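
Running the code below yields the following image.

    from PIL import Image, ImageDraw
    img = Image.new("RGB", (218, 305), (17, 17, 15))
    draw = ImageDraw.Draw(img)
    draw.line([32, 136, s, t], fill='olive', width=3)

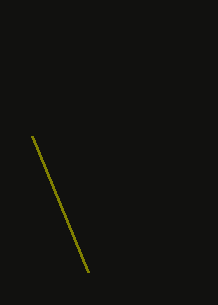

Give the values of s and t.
s = 88, t = 272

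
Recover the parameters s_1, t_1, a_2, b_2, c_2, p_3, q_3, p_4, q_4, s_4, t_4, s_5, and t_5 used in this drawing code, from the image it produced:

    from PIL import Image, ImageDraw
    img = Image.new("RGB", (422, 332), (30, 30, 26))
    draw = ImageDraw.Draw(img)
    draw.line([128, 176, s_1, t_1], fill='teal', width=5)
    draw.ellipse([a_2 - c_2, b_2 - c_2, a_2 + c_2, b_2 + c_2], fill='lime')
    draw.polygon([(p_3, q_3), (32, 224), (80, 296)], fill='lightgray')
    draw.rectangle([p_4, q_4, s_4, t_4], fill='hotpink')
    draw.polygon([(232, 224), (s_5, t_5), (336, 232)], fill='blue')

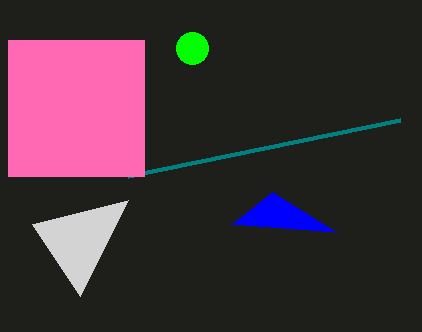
s_1 = 400
t_1 = 120
a_2 = 192
b_2 = 48
c_2 = 16
p_3 = 128
q_3 = 200
p_4 = 8
q_4 = 40
s_4 = 144
t_4 = 176
s_5 = 272
t_5 = 192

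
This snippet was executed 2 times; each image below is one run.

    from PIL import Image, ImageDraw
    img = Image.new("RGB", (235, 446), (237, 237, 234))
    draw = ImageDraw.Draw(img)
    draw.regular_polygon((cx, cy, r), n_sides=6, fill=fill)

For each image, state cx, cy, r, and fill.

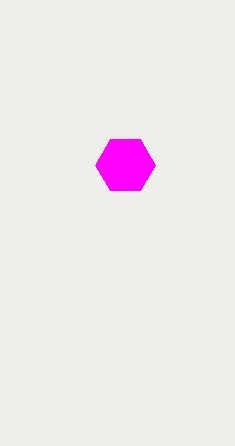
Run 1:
cx = 125; cy = 165; r = 30; fill = 'magenta'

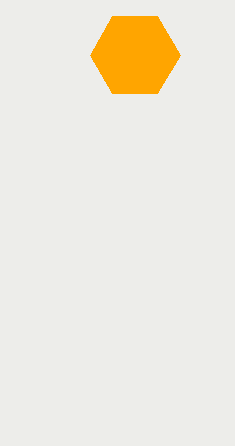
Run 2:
cx = 135, cy = 55, r = 45, fill = 'orange'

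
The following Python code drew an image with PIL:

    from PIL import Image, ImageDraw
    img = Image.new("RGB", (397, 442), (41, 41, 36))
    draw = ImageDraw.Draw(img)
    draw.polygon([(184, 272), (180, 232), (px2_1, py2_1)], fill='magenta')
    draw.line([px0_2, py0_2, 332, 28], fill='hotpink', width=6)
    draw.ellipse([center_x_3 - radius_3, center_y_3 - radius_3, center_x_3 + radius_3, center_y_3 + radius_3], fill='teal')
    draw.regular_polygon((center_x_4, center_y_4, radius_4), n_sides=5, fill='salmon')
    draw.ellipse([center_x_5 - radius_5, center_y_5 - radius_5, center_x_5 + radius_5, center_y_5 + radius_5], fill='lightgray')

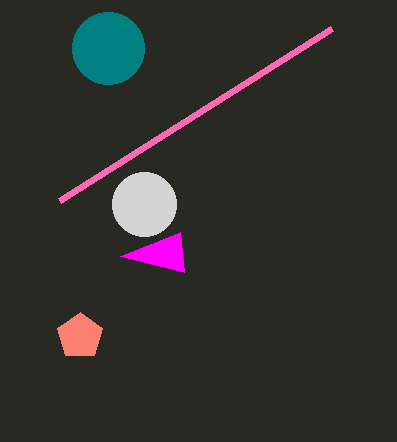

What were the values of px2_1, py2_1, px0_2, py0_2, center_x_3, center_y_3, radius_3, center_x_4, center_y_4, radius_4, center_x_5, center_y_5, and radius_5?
px2_1 = 120, py2_1 = 256, px0_2 = 60, py0_2 = 200, center_x_3 = 108, center_y_3 = 48, radius_3 = 36, center_x_4 = 80, center_y_4 = 336, radius_4 = 24, center_x_5 = 144, center_y_5 = 204, radius_5 = 32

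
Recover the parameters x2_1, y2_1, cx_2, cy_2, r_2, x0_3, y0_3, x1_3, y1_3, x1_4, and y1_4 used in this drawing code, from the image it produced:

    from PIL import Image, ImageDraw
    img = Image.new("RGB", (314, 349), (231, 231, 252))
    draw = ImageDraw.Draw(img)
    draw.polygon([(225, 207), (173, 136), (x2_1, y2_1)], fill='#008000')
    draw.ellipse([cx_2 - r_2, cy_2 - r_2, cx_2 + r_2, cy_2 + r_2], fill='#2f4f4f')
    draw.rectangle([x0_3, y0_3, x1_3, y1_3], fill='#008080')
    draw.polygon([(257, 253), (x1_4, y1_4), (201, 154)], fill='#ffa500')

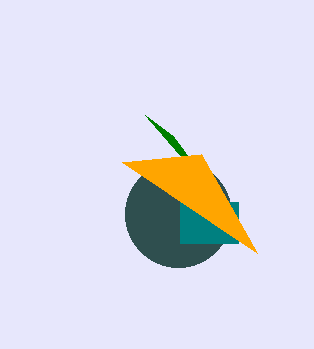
x2_1 = 145
y2_1 = 115
cx_2 = 178
cy_2 = 214
r_2 = 53
x0_3 = 180
y0_3 = 202
x1_3 = 238
y1_3 = 243
x1_4 = 122
y1_4 = 162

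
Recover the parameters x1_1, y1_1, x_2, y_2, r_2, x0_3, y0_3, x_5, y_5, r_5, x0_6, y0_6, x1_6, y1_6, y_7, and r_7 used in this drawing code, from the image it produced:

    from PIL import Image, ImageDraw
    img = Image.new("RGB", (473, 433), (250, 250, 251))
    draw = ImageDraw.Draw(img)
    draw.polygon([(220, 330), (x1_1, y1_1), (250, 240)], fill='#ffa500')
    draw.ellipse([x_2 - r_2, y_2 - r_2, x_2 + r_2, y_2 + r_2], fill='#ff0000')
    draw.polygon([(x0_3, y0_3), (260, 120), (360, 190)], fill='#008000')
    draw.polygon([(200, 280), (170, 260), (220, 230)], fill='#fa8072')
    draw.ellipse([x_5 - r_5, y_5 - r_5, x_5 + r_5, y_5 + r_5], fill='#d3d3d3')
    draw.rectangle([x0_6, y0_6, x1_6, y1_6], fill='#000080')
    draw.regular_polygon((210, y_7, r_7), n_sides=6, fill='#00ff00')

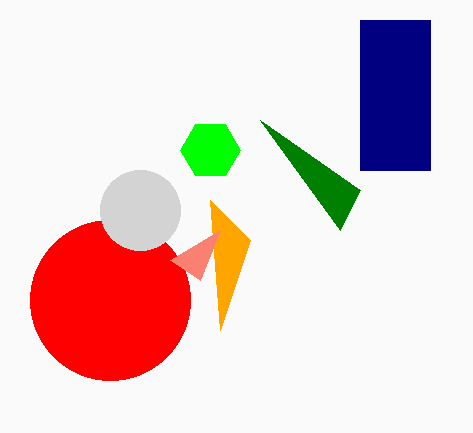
x1_1 = 210
y1_1 = 200
x_2 = 110
y_2 = 300
r_2 = 80
x0_3 = 340
y0_3 = 230
x_5 = 140
y_5 = 210
r_5 = 40
x0_6 = 360
y0_6 = 20
x1_6 = 430
y1_6 = 170
y_7 = 150
r_7 = 30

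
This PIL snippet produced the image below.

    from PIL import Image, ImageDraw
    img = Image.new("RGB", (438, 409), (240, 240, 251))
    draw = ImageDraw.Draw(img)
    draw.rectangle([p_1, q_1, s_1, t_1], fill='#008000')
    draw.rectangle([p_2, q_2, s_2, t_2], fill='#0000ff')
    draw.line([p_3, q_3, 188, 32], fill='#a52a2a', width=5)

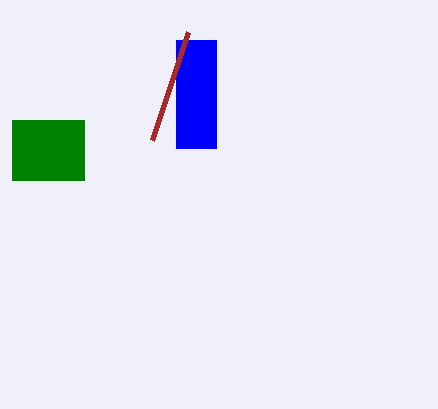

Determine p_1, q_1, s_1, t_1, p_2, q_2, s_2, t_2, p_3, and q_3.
p_1 = 12; q_1 = 120; s_1 = 84; t_1 = 180; p_2 = 176; q_2 = 40; s_2 = 216; t_2 = 148; p_3 = 152; q_3 = 140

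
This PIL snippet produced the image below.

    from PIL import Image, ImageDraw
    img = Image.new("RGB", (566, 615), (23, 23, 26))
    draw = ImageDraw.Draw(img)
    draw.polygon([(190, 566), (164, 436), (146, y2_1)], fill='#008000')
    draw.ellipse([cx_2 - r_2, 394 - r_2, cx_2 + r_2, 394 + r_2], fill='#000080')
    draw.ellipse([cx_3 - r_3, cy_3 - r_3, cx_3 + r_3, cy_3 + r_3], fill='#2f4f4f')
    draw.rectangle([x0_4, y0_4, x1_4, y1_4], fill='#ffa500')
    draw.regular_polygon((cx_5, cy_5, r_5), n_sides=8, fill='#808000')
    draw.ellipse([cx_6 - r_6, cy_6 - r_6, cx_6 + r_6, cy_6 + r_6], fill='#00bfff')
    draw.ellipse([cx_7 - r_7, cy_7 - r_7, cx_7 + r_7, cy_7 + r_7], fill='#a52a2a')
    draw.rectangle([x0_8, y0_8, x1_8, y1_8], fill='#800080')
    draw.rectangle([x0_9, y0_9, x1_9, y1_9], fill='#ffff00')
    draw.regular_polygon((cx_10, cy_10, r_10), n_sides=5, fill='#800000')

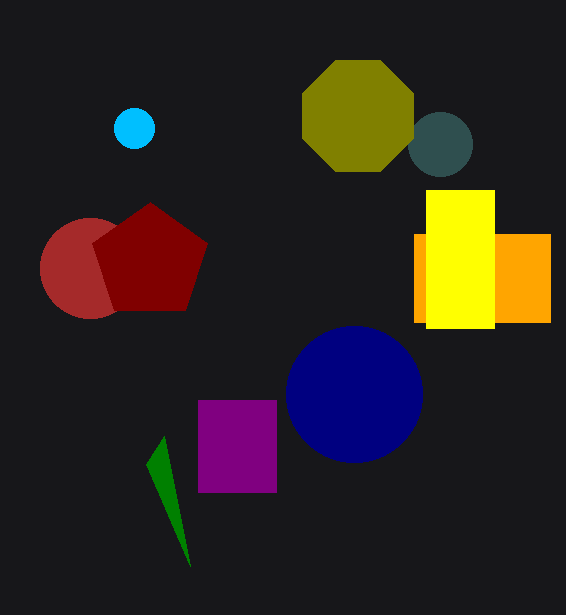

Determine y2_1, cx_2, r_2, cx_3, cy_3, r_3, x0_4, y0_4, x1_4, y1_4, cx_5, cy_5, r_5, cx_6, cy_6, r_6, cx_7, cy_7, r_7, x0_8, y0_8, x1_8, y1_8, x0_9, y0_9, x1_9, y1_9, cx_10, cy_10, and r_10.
y2_1 = 464
cx_2 = 354
r_2 = 68
cx_3 = 440
cy_3 = 144
r_3 = 32
x0_4 = 414
y0_4 = 234
x1_4 = 550
y1_4 = 322
cx_5 = 358
cy_5 = 116
r_5 = 60
cx_6 = 134
cy_6 = 128
r_6 = 20
cx_7 = 90
cy_7 = 268
r_7 = 50
x0_8 = 198
y0_8 = 400
x1_8 = 276
y1_8 = 492
x0_9 = 426
y0_9 = 190
x1_9 = 494
y1_9 = 328
cx_10 = 150
cy_10 = 262
r_10 = 60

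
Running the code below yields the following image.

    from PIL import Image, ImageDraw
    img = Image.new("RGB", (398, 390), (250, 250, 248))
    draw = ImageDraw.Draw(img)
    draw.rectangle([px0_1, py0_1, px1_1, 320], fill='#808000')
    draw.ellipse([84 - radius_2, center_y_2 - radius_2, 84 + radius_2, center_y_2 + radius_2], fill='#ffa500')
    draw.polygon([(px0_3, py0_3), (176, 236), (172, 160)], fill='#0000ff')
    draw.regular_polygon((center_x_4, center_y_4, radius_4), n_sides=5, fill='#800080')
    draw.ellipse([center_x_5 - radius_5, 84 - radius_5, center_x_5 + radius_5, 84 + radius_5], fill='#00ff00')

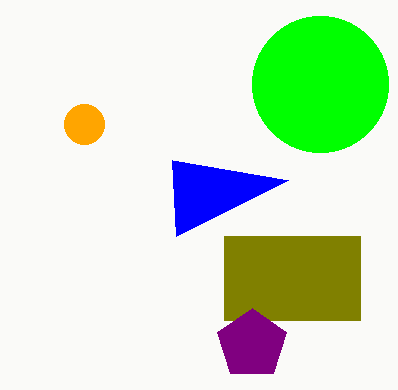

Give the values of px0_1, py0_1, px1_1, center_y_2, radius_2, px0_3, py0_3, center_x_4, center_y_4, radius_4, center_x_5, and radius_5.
px0_1 = 224, py0_1 = 236, px1_1 = 360, center_y_2 = 124, radius_2 = 20, px0_3 = 288, py0_3 = 180, center_x_4 = 252, center_y_4 = 344, radius_4 = 36, center_x_5 = 320, radius_5 = 68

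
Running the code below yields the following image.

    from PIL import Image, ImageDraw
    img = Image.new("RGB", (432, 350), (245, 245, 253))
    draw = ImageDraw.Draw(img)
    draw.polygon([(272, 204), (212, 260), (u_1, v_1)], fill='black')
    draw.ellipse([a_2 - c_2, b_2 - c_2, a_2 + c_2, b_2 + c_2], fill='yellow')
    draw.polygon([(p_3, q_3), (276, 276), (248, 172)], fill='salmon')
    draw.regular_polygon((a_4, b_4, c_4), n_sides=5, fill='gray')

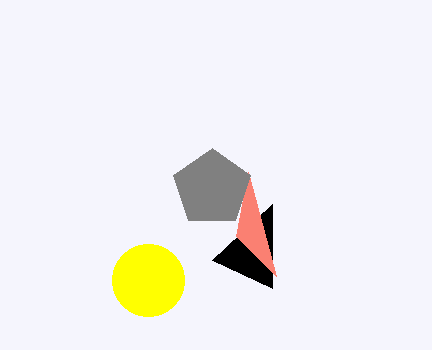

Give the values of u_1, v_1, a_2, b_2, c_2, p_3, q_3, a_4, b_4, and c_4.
u_1 = 272; v_1 = 288; a_2 = 148; b_2 = 280; c_2 = 36; p_3 = 236; q_3 = 236; a_4 = 212; b_4 = 188; c_4 = 40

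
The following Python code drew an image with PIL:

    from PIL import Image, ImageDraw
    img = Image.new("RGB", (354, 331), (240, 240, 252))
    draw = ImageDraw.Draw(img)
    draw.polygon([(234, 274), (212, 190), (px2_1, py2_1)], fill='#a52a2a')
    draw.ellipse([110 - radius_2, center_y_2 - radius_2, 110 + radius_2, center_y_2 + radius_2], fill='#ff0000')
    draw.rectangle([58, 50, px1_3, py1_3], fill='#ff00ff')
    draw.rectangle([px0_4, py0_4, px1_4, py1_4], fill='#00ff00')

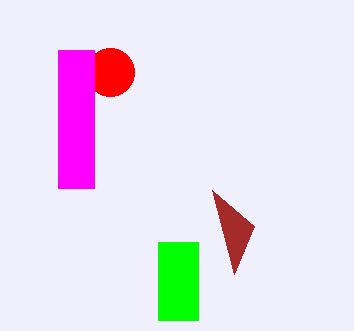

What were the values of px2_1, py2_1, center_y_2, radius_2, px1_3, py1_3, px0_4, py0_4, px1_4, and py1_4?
px2_1 = 254; py2_1 = 226; center_y_2 = 72; radius_2 = 24; px1_3 = 94; py1_3 = 188; px0_4 = 158; py0_4 = 242; px1_4 = 198; py1_4 = 320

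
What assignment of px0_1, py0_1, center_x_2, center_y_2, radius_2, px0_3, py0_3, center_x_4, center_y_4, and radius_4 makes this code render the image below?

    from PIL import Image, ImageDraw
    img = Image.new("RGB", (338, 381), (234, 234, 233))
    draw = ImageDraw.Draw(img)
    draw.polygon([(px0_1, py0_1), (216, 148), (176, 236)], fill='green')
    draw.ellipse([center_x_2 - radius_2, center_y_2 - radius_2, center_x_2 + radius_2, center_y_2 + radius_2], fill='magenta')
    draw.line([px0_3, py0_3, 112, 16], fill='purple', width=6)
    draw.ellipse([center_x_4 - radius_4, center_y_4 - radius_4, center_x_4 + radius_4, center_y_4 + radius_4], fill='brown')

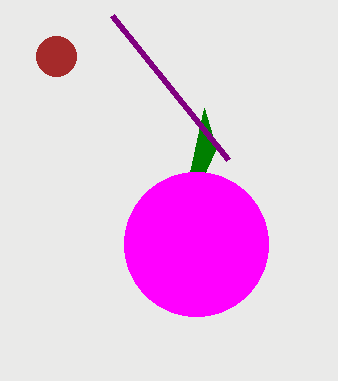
px0_1 = 204
py0_1 = 108
center_x_2 = 196
center_y_2 = 244
radius_2 = 72
px0_3 = 228
py0_3 = 160
center_x_4 = 56
center_y_4 = 56
radius_4 = 20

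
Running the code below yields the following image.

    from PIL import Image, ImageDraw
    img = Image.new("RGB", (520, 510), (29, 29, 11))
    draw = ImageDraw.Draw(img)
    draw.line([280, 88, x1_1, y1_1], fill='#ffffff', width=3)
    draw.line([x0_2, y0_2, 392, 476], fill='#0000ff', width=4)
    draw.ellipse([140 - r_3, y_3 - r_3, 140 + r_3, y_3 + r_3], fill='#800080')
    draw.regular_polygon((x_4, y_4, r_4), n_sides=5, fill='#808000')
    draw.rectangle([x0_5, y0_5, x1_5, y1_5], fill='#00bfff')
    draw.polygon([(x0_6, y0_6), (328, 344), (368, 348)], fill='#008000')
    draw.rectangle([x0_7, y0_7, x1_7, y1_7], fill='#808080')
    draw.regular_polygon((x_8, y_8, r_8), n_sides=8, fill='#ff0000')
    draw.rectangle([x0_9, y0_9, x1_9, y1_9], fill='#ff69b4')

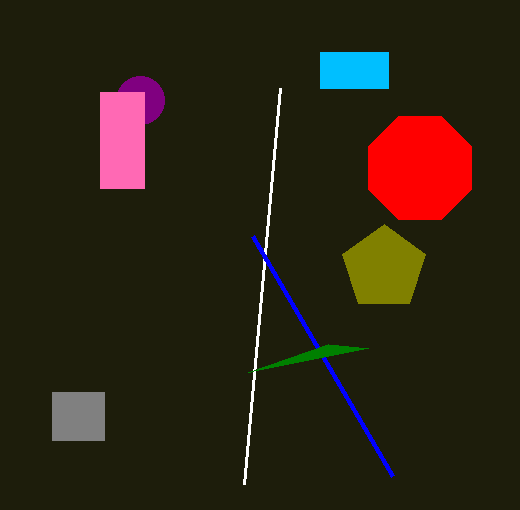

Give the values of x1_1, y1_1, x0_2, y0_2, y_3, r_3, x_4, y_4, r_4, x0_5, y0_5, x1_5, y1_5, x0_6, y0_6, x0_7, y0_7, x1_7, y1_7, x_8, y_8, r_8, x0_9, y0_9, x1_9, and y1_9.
x1_1 = 244
y1_1 = 484
x0_2 = 252
y0_2 = 236
y_3 = 100
r_3 = 24
x_4 = 384
y_4 = 268
r_4 = 44
x0_5 = 320
y0_5 = 52
x1_5 = 388
y1_5 = 88
x0_6 = 248
y0_6 = 372
x0_7 = 52
y0_7 = 392
x1_7 = 104
y1_7 = 440
x_8 = 420
y_8 = 168
r_8 = 56
x0_9 = 100
y0_9 = 92
x1_9 = 144
y1_9 = 188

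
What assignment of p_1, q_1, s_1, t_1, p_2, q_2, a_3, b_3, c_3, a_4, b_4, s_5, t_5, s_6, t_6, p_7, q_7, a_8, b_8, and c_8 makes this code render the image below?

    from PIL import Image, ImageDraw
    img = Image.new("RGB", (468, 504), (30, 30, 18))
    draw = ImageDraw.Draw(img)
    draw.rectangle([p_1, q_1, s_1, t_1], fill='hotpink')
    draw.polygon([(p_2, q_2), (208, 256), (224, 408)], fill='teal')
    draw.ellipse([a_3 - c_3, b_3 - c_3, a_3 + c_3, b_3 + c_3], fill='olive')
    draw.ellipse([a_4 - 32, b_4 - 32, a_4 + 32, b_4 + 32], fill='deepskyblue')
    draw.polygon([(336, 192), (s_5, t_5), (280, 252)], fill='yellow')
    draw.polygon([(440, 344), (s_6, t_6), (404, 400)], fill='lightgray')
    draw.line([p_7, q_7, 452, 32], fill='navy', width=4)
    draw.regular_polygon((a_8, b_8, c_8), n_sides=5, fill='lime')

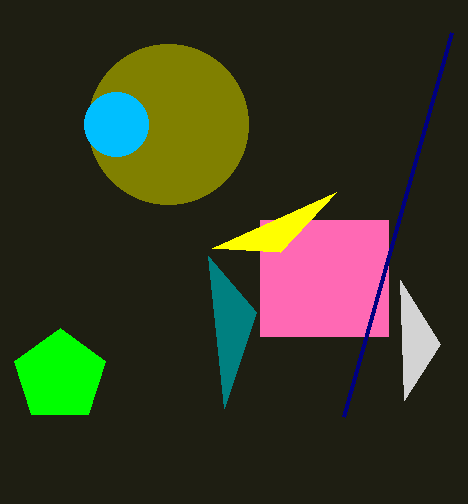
p_1 = 260
q_1 = 220
s_1 = 388
t_1 = 336
p_2 = 256
q_2 = 312
a_3 = 168
b_3 = 124
c_3 = 80
a_4 = 116
b_4 = 124
s_5 = 212
t_5 = 248
s_6 = 400
t_6 = 280
p_7 = 344
q_7 = 416
a_8 = 60
b_8 = 376
c_8 = 48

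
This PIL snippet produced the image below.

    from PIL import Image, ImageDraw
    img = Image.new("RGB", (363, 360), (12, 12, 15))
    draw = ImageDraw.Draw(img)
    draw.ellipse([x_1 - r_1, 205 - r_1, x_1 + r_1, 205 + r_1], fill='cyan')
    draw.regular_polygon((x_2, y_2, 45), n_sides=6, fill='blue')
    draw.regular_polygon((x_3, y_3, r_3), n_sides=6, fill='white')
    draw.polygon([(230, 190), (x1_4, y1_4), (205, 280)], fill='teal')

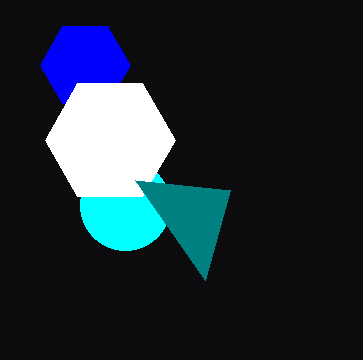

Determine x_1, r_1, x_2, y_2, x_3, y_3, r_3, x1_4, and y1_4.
x_1 = 125, r_1 = 45, x_2 = 85, y_2 = 65, x_3 = 110, y_3 = 140, r_3 = 65, x1_4 = 135, y1_4 = 180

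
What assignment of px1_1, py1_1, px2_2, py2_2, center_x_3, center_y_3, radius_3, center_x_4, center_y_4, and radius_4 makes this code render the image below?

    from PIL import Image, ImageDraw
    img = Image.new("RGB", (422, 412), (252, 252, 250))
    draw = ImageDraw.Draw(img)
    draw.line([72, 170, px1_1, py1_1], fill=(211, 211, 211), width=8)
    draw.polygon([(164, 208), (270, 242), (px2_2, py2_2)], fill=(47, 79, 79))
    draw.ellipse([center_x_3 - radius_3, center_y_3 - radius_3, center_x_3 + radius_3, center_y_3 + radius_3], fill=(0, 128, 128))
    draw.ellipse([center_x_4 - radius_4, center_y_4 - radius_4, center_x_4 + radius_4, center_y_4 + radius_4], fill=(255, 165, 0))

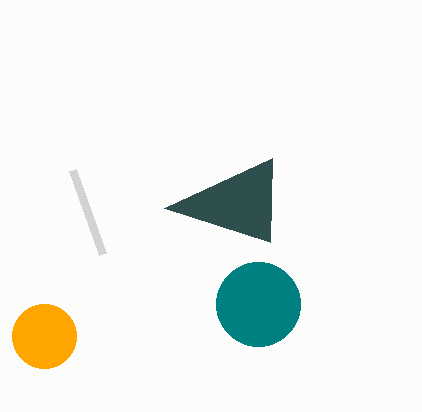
px1_1 = 102; py1_1 = 254; px2_2 = 272; py2_2 = 158; center_x_3 = 258; center_y_3 = 304; radius_3 = 42; center_x_4 = 44; center_y_4 = 336; radius_4 = 32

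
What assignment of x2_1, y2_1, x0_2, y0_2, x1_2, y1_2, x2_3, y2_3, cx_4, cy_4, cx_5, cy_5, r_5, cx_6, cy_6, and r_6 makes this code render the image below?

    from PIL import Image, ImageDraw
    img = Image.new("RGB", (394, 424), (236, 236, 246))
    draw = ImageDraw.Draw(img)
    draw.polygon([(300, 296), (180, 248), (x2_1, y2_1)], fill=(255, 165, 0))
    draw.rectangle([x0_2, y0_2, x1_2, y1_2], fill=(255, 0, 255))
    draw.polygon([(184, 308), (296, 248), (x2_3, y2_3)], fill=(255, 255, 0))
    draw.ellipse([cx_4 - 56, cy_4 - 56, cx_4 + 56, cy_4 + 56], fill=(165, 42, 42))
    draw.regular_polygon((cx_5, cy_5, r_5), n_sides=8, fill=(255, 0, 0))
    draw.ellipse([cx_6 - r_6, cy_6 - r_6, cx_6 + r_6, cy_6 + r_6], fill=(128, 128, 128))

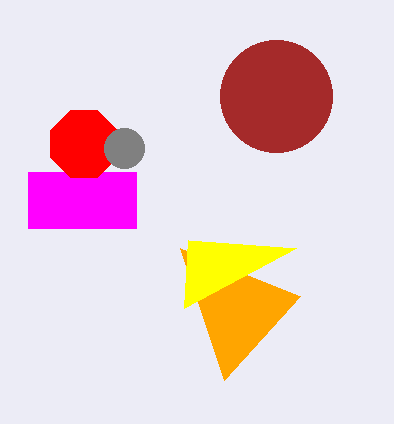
x2_1 = 224
y2_1 = 380
x0_2 = 28
y0_2 = 172
x1_2 = 136
y1_2 = 228
x2_3 = 188
y2_3 = 240
cx_4 = 276
cy_4 = 96
cx_5 = 84
cy_5 = 144
r_5 = 36
cx_6 = 124
cy_6 = 148
r_6 = 20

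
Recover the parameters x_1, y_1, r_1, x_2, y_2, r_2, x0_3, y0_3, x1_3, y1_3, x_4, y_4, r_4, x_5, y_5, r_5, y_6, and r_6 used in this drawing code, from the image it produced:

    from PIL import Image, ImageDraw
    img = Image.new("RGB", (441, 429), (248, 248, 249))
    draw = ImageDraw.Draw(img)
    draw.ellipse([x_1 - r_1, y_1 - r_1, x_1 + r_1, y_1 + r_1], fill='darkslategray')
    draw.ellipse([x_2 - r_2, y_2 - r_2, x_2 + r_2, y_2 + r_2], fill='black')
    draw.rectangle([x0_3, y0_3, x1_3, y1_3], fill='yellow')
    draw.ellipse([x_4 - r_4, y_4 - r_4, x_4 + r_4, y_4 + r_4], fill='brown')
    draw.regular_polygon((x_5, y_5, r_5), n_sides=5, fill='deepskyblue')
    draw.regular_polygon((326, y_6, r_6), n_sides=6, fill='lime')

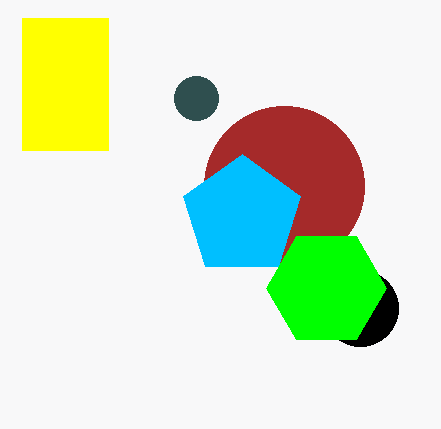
x_1 = 196; y_1 = 98; r_1 = 22; x_2 = 360; y_2 = 308; r_2 = 38; x0_3 = 22; y0_3 = 18; x1_3 = 108; y1_3 = 150; x_4 = 284; y_4 = 186; r_4 = 80; x_5 = 242; y_5 = 216; r_5 = 62; y_6 = 288; r_6 = 60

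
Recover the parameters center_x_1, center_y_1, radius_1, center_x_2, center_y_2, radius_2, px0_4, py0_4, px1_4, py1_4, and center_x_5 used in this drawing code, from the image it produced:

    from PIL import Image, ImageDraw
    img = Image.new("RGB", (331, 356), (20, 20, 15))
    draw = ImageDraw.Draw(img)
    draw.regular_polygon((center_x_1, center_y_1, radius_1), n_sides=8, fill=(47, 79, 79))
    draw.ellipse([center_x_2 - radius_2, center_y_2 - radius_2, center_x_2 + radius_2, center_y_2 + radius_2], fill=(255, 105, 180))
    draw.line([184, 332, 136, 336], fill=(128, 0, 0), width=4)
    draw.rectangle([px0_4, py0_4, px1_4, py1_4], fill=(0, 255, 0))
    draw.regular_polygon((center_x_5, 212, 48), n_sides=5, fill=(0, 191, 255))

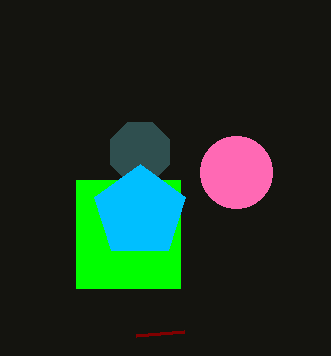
center_x_1 = 140, center_y_1 = 152, radius_1 = 32, center_x_2 = 236, center_y_2 = 172, radius_2 = 36, px0_4 = 76, py0_4 = 180, px1_4 = 180, py1_4 = 288, center_x_5 = 140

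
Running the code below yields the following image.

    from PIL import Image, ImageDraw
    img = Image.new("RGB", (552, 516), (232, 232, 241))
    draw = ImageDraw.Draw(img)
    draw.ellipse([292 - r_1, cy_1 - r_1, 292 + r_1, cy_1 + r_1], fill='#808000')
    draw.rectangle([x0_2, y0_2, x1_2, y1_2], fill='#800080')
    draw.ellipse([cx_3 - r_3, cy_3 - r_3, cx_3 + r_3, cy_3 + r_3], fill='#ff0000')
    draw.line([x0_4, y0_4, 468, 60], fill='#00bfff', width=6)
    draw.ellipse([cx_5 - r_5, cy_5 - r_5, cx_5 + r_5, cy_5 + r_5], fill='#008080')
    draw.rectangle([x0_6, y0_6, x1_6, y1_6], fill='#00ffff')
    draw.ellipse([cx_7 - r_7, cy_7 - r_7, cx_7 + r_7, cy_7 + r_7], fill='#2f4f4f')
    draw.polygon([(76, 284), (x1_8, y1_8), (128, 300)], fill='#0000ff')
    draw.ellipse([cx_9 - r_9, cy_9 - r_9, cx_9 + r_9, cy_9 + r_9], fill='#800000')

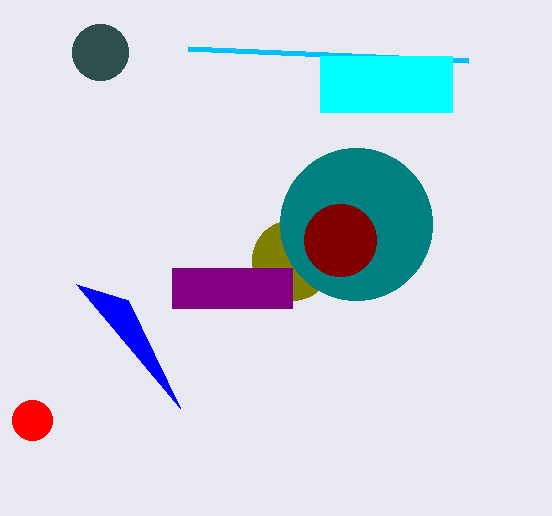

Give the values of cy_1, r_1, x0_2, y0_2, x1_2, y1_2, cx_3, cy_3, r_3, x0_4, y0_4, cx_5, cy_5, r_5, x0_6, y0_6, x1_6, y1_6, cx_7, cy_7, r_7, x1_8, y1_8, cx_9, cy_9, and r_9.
cy_1 = 260; r_1 = 40; x0_2 = 172; y0_2 = 268; x1_2 = 292; y1_2 = 308; cx_3 = 32; cy_3 = 420; r_3 = 20; x0_4 = 188; y0_4 = 48; cx_5 = 356; cy_5 = 224; r_5 = 76; x0_6 = 320; y0_6 = 56; x1_6 = 452; y1_6 = 112; cx_7 = 100; cy_7 = 52; r_7 = 28; x1_8 = 180; y1_8 = 408; cx_9 = 340; cy_9 = 240; r_9 = 36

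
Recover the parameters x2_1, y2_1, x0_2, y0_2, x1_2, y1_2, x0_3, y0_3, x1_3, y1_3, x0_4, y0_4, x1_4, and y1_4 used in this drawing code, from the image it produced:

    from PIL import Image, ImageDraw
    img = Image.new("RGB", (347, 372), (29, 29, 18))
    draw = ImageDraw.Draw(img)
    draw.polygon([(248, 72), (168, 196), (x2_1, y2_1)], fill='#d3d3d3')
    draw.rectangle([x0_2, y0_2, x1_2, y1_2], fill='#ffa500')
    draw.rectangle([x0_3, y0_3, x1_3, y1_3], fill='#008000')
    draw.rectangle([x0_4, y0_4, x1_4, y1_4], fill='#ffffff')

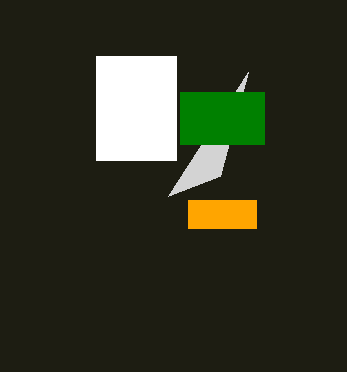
x2_1 = 220
y2_1 = 176
x0_2 = 188
y0_2 = 200
x1_2 = 256
y1_2 = 228
x0_3 = 180
y0_3 = 92
x1_3 = 264
y1_3 = 144
x0_4 = 96
y0_4 = 56
x1_4 = 176
y1_4 = 160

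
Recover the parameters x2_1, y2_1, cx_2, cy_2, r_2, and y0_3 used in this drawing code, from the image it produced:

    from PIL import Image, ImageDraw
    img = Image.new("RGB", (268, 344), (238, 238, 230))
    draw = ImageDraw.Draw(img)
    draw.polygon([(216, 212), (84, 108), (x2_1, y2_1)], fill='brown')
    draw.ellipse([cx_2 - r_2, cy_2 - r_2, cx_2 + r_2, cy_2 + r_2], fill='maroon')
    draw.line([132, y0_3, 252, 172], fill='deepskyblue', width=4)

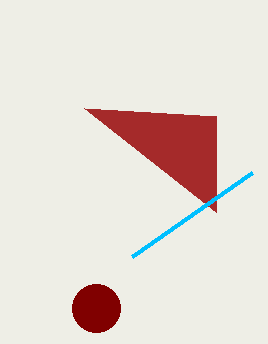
x2_1 = 216, y2_1 = 116, cx_2 = 96, cy_2 = 308, r_2 = 24, y0_3 = 256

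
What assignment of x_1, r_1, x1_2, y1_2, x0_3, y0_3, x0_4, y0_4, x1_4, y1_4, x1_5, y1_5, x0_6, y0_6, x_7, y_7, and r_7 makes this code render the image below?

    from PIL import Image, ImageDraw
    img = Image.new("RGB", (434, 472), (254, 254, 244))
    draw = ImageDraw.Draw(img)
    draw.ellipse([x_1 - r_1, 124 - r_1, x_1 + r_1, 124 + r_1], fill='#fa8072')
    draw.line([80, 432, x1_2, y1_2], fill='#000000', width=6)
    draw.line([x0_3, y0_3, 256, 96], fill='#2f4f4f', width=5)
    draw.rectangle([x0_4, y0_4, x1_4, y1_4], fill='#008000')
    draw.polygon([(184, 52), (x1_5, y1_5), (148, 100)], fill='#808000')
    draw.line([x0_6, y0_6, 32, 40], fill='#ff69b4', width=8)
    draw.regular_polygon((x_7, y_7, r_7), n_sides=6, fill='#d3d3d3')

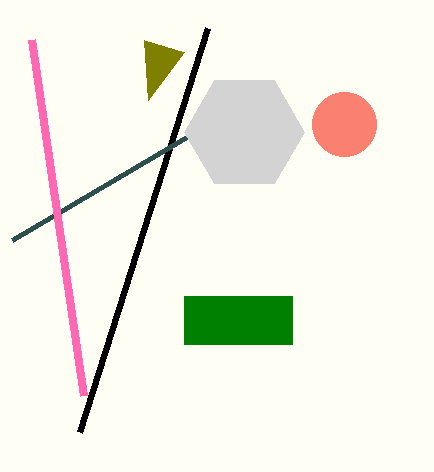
x_1 = 344; r_1 = 32; x1_2 = 208; y1_2 = 28; x0_3 = 12; y0_3 = 240; x0_4 = 184; y0_4 = 296; x1_4 = 292; y1_4 = 344; x1_5 = 144; y1_5 = 40; x0_6 = 84; y0_6 = 396; x_7 = 244; y_7 = 132; r_7 = 60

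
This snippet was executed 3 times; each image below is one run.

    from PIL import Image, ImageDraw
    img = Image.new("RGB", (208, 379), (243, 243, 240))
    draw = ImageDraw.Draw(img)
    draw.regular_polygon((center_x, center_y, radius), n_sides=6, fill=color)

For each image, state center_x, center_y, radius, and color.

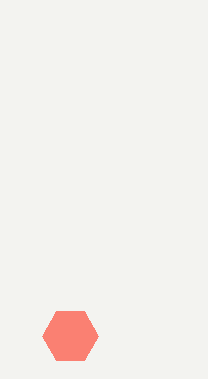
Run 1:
center_x = 70
center_y = 336
radius = 28
color = 'salmon'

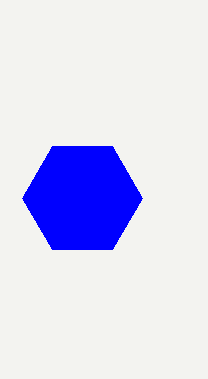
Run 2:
center_x = 82; center_y = 198; radius = 60; color = 'blue'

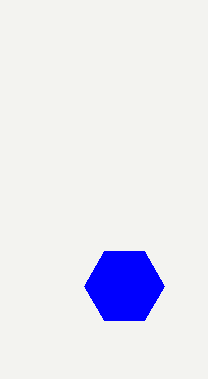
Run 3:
center_x = 124
center_y = 286
radius = 40
color = 'blue'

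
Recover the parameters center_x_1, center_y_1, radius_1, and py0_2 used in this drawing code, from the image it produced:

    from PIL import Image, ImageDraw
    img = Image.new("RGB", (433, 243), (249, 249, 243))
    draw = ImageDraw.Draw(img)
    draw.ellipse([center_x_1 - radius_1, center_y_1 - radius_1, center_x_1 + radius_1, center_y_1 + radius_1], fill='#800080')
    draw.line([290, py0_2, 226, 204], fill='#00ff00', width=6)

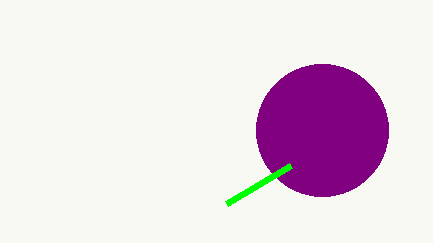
center_x_1 = 322
center_y_1 = 130
radius_1 = 66
py0_2 = 166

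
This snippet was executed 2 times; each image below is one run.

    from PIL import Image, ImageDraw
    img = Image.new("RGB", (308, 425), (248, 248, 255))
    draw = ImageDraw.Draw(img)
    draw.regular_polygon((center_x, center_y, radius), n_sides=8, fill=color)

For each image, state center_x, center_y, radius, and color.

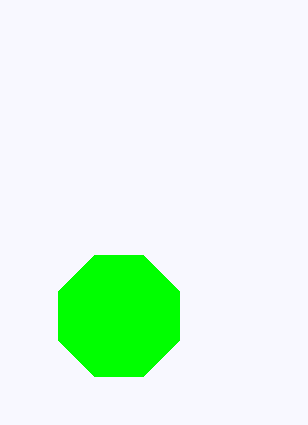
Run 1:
center_x = 119; center_y = 316; radius = 65; color = 'lime'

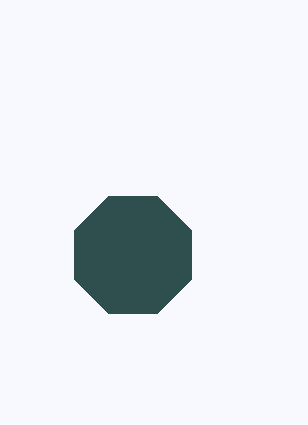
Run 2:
center_x = 133; center_y = 255; radius = 63; color = 'darkslategray'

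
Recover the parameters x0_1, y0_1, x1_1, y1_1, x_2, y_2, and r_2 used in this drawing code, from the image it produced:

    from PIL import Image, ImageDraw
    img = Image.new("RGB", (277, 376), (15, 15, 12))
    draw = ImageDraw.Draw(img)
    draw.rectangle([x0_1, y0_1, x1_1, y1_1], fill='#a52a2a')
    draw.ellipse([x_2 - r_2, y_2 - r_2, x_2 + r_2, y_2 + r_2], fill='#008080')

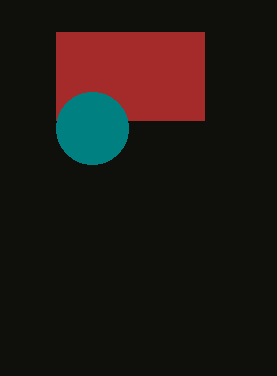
x0_1 = 56, y0_1 = 32, x1_1 = 204, y1_1 = 120, x_2 = 92, y_2 = 128, r_2 = 36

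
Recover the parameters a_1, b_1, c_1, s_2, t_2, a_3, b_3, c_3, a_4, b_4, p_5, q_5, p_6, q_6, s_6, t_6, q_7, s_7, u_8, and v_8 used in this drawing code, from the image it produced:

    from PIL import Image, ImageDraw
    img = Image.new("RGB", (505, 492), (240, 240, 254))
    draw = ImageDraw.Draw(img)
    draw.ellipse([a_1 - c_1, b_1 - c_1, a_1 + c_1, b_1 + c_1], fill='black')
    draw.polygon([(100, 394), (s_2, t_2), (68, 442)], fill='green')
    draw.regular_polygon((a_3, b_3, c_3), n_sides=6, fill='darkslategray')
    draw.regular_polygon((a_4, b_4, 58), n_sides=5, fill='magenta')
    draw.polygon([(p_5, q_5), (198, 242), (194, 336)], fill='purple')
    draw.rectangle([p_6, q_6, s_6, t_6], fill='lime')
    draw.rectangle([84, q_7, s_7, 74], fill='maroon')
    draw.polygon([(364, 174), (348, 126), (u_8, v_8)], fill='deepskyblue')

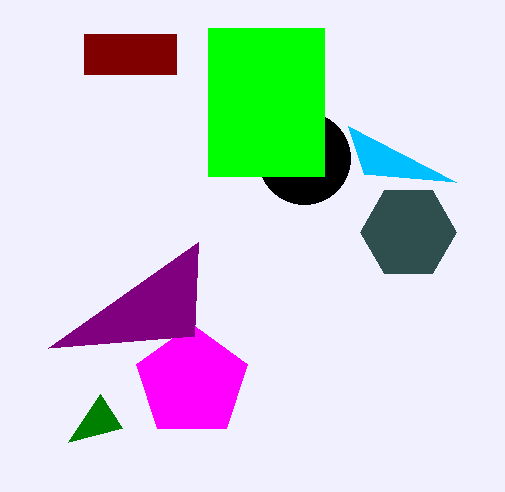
a_1 = 304
b_1 = 158
c_1 = 46
s_2 = 122
t_2 = 428
a_3 = 408
b_3 = 232
c_3 = 48
a_4 = 192
b_4 = 382
p_5 = 48
q_5 = 348
p_6 = 208
q_6 = 28
s_6 = 324
t_6 = 176
q_7 = 34
s_7 = 176
u_8 = 456
v_8 = 182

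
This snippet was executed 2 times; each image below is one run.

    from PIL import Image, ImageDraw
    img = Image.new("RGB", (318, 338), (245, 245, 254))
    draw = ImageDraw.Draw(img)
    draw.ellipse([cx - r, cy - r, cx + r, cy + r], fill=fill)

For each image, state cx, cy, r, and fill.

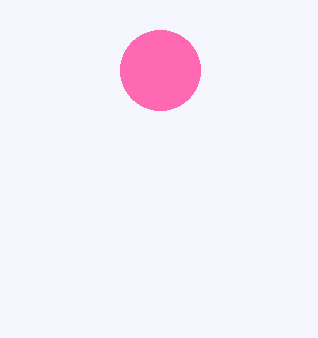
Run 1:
cx = 160, cy = 70, r = 40, fill = 'hotpink'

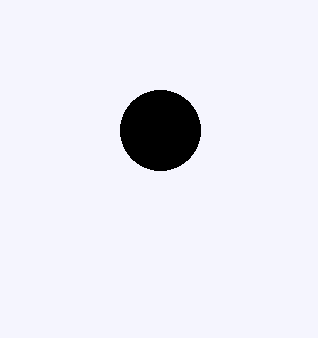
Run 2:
cx = 160; cy = 130; r = 40; fill = 'black'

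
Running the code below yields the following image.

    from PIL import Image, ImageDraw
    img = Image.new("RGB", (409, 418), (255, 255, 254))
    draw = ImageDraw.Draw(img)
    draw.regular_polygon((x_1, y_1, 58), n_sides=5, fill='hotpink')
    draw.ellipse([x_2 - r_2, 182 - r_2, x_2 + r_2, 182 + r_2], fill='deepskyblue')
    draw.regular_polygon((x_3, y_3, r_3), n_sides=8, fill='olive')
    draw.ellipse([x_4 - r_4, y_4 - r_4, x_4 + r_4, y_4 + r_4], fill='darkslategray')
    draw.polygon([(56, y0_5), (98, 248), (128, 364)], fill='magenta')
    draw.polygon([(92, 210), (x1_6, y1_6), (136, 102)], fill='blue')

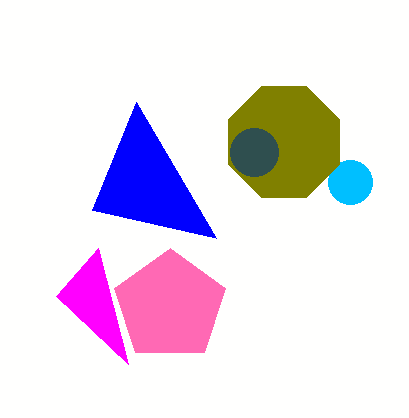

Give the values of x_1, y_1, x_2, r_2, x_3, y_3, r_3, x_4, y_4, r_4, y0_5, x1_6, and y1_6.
x_1 = 170; y_1 = 306; x_2 = 350; r_2 = 22; x_3 = 284; y_3 = 142; r_3 = 60; x_4 = 254; y_4 = 152; r_4 = 24; y0_5 = 296; x1_6 = 216; y1_6 = 238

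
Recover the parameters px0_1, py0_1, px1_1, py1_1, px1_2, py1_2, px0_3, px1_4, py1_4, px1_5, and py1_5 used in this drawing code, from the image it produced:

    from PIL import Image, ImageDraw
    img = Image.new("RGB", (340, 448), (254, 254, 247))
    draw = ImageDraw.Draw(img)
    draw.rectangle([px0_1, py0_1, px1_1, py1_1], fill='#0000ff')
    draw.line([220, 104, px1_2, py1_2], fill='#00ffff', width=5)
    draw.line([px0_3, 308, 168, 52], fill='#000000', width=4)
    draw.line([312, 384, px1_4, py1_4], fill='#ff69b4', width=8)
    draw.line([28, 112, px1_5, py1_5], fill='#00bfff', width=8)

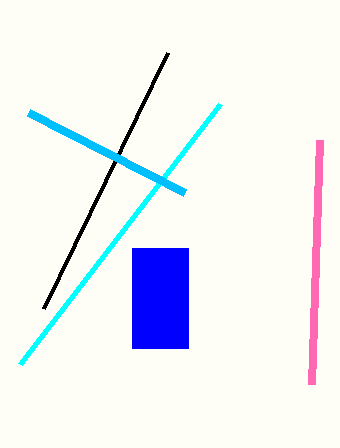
px0_1 = 132, py0_1 = 248, px1_1 = 188, py1_1 = 348, px1_2 = 20, py1_2 = 364, px0_3 = 44, px1_4 = 320, py1_4 = 140, px1_5 = 184, py1_5 = 192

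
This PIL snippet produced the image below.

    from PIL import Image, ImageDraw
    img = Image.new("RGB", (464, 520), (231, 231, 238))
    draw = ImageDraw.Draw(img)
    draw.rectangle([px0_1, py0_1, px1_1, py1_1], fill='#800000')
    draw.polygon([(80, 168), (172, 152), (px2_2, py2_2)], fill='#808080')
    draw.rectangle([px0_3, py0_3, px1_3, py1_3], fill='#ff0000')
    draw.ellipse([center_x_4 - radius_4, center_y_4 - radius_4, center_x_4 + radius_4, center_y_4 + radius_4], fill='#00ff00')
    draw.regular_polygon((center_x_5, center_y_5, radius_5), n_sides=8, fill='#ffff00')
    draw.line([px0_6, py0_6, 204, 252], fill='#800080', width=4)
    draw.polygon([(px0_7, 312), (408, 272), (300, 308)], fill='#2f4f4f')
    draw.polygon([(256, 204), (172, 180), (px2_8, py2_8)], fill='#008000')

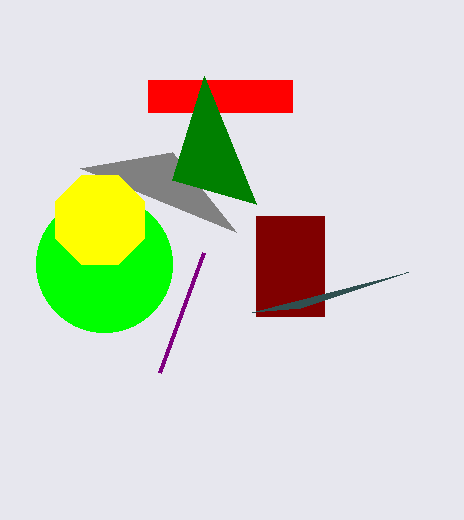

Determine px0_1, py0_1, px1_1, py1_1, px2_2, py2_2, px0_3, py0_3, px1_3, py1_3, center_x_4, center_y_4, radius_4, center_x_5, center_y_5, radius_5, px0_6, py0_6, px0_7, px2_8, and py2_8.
px0_1 = 256
py0_1 = 216
px1_1 = 324
py1_1 = 316
px2_2 = 236
py2_2 = 232
px0_3 = 148
py0_3 = 80
px1_3 = 292
py1_3 = 112
center_x_4 = 104
center_y_4 = 264
radius_4 = 68
center_x_5 = 100
center_y_5 = 220
radius_5 = 48
px0_6 = 160
py0_6 = 372
px0_7 = 252
px2_8 = 204
py2_8 = 76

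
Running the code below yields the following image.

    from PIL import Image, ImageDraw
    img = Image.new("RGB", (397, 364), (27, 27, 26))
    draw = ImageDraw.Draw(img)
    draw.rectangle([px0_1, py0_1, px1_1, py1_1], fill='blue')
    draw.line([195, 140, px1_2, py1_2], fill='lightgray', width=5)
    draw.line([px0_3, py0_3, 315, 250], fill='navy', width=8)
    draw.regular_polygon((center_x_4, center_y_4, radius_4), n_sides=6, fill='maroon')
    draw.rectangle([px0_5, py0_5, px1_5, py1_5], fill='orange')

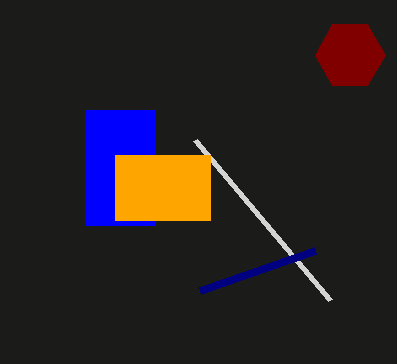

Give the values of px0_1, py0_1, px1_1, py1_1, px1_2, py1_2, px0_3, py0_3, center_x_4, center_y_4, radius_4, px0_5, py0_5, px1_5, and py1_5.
px0_1 = 85; py0_1 = 110; px1_1 = 155; py1_1 = 225; px1_2 = 330; py1_2 = 300; px0_3 = 200; py0_3 = 290; center_x_4 = 350; center_y_4 = 55; radius_4 = 35; px0_5 = 115; py0_5 = 155; px1_5 = 210; py1_5 = 220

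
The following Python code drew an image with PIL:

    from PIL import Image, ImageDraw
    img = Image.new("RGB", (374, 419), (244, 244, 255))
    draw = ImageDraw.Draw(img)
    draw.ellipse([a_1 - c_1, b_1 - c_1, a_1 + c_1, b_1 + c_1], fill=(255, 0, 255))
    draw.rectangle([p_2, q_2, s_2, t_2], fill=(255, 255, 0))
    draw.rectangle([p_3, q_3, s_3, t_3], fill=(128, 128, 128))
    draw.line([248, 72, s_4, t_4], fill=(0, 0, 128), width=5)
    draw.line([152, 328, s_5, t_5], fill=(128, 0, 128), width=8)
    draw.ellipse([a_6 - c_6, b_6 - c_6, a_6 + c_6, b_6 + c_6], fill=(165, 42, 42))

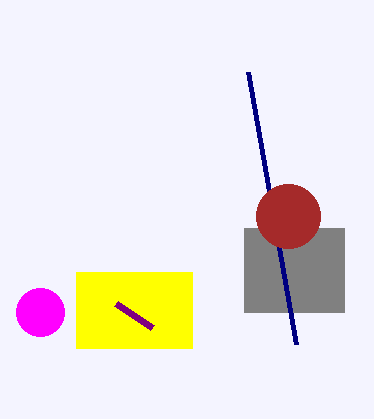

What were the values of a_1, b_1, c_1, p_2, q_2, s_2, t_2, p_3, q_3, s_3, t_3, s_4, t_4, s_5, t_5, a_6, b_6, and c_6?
a_1 = 40; b_1 = 312; c_1 = 24; p_2 = 76; q_2 = 272; s_2 = 192; t_2 = 348; p_3 = 244; q_3 = 228; s_3 = 344; t_3 = 312; s_4 = 296; t_4 = 344; s_5 = 116; t_5 = 304; a_6 = 288; b_6 = 216; c_6 = 32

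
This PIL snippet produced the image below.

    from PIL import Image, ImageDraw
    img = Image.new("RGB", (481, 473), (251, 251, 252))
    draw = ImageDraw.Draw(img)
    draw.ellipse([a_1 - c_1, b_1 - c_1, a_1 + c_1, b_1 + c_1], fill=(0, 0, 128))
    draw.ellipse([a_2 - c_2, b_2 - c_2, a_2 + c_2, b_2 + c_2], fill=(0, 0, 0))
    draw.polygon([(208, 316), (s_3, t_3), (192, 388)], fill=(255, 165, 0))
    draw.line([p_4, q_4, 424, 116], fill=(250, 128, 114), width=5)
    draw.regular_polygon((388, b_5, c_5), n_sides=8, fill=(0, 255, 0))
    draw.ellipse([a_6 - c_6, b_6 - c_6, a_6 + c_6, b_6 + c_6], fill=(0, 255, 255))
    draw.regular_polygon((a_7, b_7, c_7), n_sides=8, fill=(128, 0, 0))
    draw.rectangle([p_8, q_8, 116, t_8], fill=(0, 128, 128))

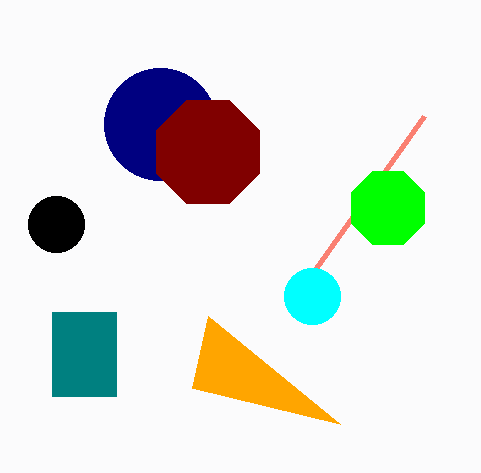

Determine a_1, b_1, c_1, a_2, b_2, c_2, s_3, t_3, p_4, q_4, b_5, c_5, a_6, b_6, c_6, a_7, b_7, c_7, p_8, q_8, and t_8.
a_1 = 160
b_1 = 124
c_1 = 56
a_2 = 56
b_2 = 224
c_2 = 28
s_3 = 340
t_3 = 424
p_4 = 316
q_4 = 268
b_5 = 208
c_5 = 40
a_6 = 312
b_6 = 296
c_6 = 28
a_7 = 208
b_7 = 152
c_7 = 56
p_8 = 52
q_8 = 312
t_8 = 396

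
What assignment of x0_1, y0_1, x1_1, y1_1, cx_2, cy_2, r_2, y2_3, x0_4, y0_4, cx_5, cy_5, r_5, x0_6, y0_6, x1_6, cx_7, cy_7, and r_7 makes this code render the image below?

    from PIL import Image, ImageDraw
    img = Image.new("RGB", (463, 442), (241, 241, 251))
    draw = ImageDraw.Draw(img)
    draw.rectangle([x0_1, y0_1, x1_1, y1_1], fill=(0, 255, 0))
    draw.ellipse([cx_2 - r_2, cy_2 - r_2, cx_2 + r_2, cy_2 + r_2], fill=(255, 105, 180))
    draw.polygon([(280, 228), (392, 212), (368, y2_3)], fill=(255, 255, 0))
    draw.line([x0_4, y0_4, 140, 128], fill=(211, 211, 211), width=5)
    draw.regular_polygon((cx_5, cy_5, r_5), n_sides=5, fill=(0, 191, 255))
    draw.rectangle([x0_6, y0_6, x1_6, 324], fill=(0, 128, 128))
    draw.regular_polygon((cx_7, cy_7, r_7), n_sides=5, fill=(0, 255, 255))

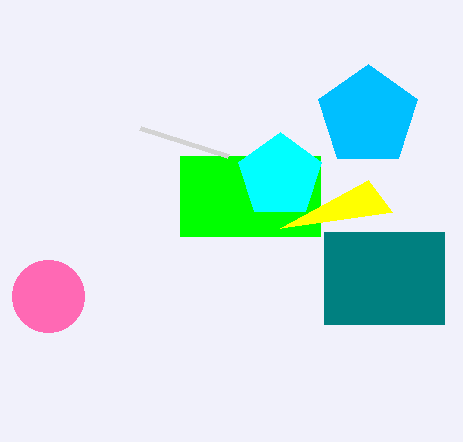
x0_1 = 180
y0_1 = 156
x1_1 = 320
y1_1 = 236
cx_2 = 48
cy_2 = 296
r_2 = 36
y2_3 = 180
x0_4 = 228
y0_4 = 156
cx_5 = 368
cy_5 = 116
r_5 = 52
x0_6 = 324
y0_6 = 232
x1_6 = 444
cx_7 = 280
cy_7 = 176
r_7 = 44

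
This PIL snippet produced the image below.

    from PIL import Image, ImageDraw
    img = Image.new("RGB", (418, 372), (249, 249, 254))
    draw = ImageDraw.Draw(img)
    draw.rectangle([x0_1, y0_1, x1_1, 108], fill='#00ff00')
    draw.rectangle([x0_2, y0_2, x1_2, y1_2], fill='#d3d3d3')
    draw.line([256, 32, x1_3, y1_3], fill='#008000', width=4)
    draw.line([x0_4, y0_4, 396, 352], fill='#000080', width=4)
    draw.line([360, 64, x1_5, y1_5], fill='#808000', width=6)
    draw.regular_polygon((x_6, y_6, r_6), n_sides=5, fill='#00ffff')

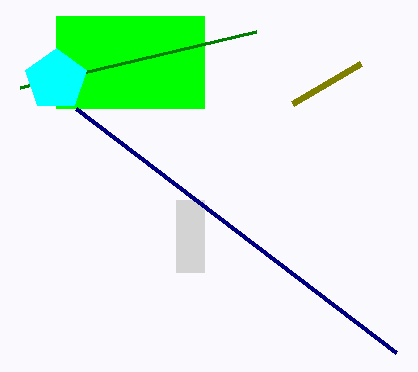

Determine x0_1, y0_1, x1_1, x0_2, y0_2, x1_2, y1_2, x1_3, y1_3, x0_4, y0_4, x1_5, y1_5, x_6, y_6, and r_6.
x0_1 = 56, y0_1 = 16, x1_1 = 204, x0_2 = 176, y0_2 = 200, x1_2 = 204, y1_2 = 272, x1_3 = 20, y1_3 = 88, x0_4 = 76, y0_4 = 108, x1_5 = 292, y1_5 = 104, x_6 = 56, y_6 = 80, r_6 = 32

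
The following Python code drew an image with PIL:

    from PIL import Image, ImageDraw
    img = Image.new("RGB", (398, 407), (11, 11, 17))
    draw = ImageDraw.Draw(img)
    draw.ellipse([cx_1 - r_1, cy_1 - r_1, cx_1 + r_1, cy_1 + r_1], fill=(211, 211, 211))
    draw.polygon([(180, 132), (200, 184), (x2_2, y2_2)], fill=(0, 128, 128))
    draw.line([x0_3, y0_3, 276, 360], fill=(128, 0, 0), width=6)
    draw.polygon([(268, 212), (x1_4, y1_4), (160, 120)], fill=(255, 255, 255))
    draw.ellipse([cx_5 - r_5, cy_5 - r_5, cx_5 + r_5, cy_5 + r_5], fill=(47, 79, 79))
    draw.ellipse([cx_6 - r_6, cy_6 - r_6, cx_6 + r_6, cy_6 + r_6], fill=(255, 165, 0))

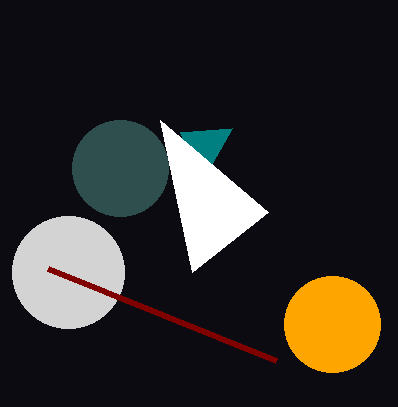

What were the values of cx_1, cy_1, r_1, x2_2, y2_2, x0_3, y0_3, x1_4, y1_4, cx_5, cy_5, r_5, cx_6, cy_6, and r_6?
cx_1 = 68; cy_1 = 272; r_1 = 56; x2_2 = 232; y2_2 = 128; x0_3 = 48; y0_3 = 268; x1_4 = 192; y1_4 = 272; cx_5 = 120; cy_5 = 168; r_5 = 48; cx_6 = 332; cy_6 = 324; r_6 = 48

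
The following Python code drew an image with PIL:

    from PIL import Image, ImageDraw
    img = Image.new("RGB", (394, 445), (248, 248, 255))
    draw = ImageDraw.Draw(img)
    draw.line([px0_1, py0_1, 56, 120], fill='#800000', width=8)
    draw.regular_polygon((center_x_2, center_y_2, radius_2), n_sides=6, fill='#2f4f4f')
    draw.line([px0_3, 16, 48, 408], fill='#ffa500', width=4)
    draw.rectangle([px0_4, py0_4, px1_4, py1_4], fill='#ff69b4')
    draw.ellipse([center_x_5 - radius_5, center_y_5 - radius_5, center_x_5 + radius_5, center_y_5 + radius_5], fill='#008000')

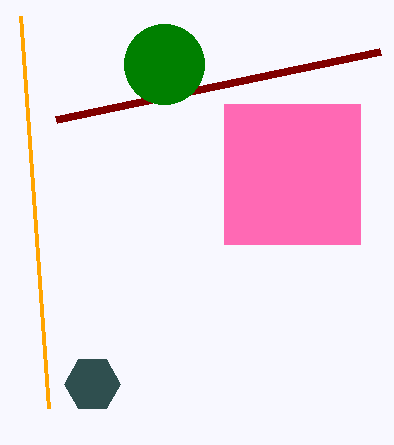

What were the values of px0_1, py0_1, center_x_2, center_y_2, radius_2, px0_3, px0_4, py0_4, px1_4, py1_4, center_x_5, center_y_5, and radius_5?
px0_1 = 380, py0_1 = 52, center_x_2 = 92, center_y_2 = 384, radius_2 = 28, px0_3 = 20, px0_4 = 224, py0_4 = 104, px1_4 = 360, py1_4 = 244, center_x_5 = 164, center_y_5 = 64, radius_5 = 40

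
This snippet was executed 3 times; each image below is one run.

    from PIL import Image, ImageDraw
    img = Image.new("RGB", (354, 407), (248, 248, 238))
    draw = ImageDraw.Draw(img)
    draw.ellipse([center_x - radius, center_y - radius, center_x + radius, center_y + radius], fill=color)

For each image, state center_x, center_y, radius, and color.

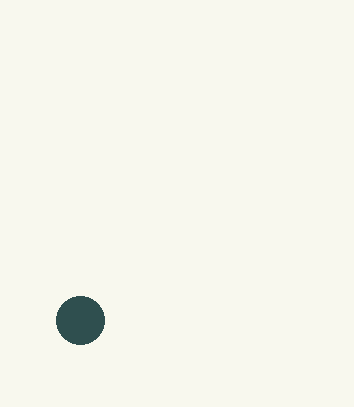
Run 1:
center_x = 80, center_y = 320, radius = 24, color = 'darkslategray'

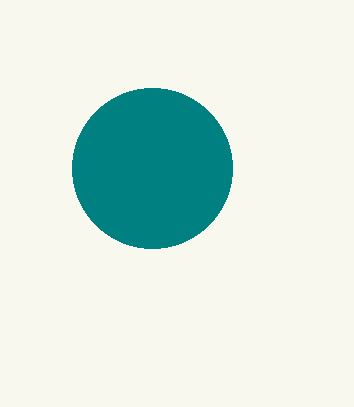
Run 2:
center_x = 152
center_y = 168
radius = 80
color = 'teal'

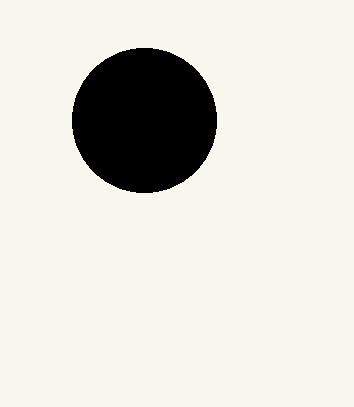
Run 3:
center_x = 144; center_y = 120; radius = 72; color = 'black'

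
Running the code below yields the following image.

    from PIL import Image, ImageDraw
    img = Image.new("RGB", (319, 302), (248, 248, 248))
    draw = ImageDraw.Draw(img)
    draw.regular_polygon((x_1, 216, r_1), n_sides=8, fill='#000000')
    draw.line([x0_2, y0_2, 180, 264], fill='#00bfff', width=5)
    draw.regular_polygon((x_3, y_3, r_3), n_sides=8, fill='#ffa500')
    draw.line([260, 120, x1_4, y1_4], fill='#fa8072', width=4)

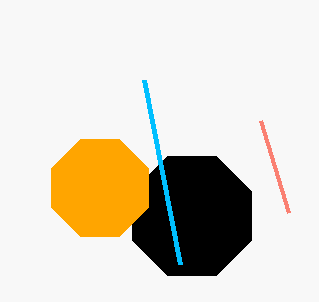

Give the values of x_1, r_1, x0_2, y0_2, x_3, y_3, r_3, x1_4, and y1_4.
x_1 = 192, r_1 = 64, x0_2 = 144, y0_2 = 80, x_3 = 100, y_3 = 188, r_3 = 52, x1_4 = 288, y1_4 = 212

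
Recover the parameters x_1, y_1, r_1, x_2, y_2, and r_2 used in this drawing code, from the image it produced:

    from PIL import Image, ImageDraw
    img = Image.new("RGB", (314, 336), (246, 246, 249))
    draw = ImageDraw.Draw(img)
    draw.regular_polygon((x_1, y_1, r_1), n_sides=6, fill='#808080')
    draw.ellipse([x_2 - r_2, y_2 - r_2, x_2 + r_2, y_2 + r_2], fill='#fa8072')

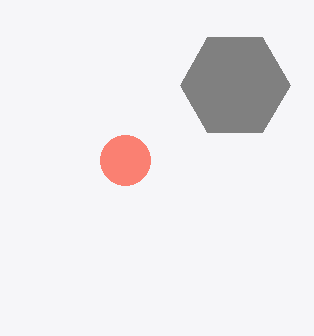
x_1 = 235; y_1 = 85; r_1 = 55; x_2 = 125; y_2 = 160; r_2 = 25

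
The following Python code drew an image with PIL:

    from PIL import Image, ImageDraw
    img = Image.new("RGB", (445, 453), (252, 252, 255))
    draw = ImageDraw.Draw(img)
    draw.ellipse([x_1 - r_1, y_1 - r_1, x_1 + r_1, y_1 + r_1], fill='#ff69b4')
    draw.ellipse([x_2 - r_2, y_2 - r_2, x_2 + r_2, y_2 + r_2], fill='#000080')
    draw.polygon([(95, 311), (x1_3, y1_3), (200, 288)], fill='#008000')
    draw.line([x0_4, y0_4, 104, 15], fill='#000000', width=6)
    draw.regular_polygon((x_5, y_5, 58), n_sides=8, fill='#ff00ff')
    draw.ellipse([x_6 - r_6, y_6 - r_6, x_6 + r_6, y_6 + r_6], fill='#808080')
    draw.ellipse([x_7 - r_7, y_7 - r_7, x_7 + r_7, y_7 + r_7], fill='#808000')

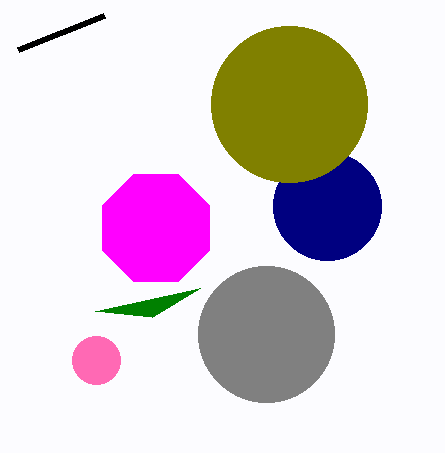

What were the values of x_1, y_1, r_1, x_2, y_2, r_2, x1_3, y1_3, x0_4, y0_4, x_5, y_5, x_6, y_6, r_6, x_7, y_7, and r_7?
x_1 = 96; y_1 = 360; r_1 = 24; x_2 = 327; y_2 = 206; r_2 = 54; x1_3 = 152; y1_3 = 317; x0_4 = 18; y0_4 = 49; x_5 = 156; y_5 = 228; x_6 = 266; y_6 = 334; r_6 = 68; x_7 = 289; y_7 = 104; r_7 = 78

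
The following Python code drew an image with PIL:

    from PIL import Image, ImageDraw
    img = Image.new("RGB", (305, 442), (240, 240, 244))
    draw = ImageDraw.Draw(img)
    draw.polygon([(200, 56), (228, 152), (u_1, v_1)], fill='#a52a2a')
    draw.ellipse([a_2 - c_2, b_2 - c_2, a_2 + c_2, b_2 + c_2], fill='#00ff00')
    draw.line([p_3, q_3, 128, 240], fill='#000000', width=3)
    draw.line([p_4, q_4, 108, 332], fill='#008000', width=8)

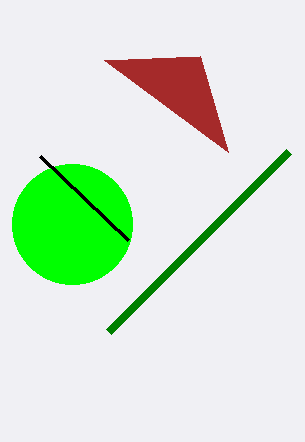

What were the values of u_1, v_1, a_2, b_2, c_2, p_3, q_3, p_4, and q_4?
u_1 = 104, v_1 = 60, a_2 = 72, b_2 = 224, c_2 = 60, p_3 = 40, q_3 = 156, p_4 = 288, q_4 = 152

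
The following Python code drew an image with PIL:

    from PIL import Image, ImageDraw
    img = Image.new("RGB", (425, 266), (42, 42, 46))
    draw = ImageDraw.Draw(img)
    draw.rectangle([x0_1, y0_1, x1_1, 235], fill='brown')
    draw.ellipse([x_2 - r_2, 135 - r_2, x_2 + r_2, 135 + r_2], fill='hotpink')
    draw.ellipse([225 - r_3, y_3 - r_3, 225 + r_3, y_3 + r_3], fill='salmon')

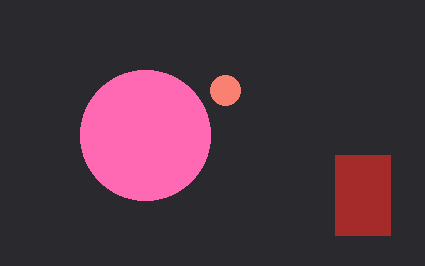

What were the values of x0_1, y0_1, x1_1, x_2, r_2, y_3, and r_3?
x0_1 = 335
y0_1 = 155
x1_1 = 390
x_2 = 145
r_2 = 65
y_3 = 90
r_3 = 15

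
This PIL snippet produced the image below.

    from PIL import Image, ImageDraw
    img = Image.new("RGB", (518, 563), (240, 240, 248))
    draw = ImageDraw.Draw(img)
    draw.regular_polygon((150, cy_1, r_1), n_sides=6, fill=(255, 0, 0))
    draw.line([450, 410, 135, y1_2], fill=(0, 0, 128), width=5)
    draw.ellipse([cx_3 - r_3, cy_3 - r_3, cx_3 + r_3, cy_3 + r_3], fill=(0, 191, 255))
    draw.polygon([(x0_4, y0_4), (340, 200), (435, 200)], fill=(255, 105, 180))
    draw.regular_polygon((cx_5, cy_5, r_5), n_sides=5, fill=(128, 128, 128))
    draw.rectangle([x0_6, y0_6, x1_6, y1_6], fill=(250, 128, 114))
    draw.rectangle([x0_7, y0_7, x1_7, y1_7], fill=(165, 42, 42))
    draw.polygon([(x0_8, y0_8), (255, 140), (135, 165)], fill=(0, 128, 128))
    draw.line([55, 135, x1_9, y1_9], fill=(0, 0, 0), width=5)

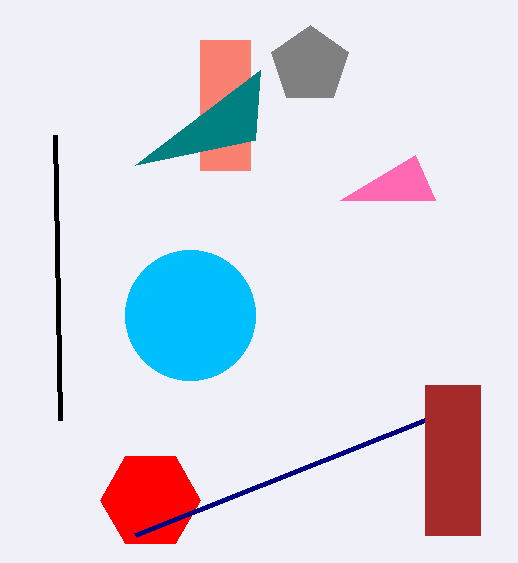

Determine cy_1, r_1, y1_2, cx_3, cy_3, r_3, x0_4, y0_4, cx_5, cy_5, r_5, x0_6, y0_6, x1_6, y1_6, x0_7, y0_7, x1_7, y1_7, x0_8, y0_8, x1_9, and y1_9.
cy_1 = 500
r_1 = 50
y1_2 = 535
cx_3 = 190
cy_3 = 315
r_3 = 65
x0_4 = 415
y0_4 = 155
cx_5 = 310
cy_5 = 65
r_5 = 40
x0_6 = 200
y0_6 = 40
x1_6 = 250
y1_6 = 170
x0_7 = 425
y0_7 = 385
x1_7 = 480
y1_7 = 535
x0_8 = 260
y0_8 = 70
x1_9 = 60
y1_9 = 420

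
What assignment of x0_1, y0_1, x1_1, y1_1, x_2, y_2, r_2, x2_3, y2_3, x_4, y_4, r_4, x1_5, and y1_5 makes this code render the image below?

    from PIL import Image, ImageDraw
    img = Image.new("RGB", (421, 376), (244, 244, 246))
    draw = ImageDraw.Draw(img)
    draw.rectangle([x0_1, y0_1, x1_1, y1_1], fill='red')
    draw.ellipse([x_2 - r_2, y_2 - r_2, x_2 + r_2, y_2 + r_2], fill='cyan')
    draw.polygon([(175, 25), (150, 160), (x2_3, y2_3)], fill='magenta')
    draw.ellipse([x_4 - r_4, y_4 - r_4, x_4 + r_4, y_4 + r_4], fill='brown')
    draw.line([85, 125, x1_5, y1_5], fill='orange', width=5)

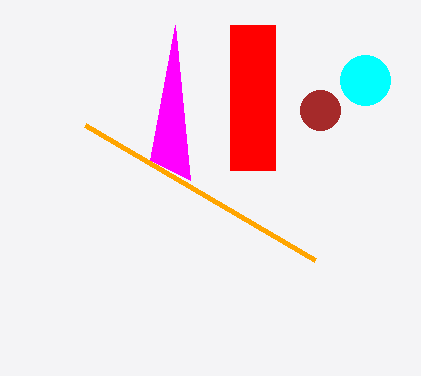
x0_1 = 230, y0_1 = 25, x1_1 = 275, y1_1 = 170, x_2 = 365, y_2 = 80, r_2 = 25, x2_3 = 190, y2_3 = 180, x_4 = 320, y_4 = 110, r_4 = 20, x1_5 = 315, y1_5 = 260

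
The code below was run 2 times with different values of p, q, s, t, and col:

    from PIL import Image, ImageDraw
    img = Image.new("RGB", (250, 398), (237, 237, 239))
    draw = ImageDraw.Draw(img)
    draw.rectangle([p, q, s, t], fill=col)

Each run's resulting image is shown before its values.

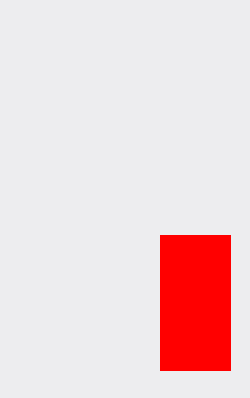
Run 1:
p = 160, q = 235, s = 230, t = 370, col = 'red'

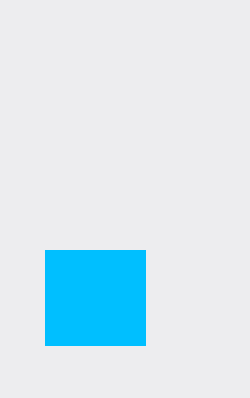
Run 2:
p = 45, q = 250, s = 145, t = 345, col = 'deepskyblue'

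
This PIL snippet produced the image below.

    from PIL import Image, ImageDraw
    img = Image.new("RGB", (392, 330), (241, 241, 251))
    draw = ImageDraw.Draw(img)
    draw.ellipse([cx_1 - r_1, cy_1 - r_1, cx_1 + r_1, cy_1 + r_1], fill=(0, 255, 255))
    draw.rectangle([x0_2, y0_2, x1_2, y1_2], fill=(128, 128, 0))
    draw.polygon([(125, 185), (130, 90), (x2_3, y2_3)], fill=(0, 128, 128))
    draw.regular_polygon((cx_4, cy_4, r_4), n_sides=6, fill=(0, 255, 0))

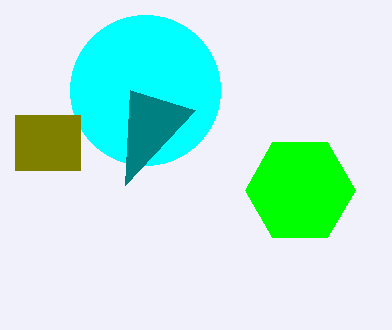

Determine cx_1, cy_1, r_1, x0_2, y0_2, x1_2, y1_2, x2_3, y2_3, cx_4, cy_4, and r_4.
cx_1 = 145, cy_1 = 90, r_1 = 75, x0_2 = 15, y0_2 = 115, x1_2 = 80, y1_2 = 170, x2_3 = 195, y2_3 = 110, cx_4 = 300, cy_4 = 190, r_4 = 55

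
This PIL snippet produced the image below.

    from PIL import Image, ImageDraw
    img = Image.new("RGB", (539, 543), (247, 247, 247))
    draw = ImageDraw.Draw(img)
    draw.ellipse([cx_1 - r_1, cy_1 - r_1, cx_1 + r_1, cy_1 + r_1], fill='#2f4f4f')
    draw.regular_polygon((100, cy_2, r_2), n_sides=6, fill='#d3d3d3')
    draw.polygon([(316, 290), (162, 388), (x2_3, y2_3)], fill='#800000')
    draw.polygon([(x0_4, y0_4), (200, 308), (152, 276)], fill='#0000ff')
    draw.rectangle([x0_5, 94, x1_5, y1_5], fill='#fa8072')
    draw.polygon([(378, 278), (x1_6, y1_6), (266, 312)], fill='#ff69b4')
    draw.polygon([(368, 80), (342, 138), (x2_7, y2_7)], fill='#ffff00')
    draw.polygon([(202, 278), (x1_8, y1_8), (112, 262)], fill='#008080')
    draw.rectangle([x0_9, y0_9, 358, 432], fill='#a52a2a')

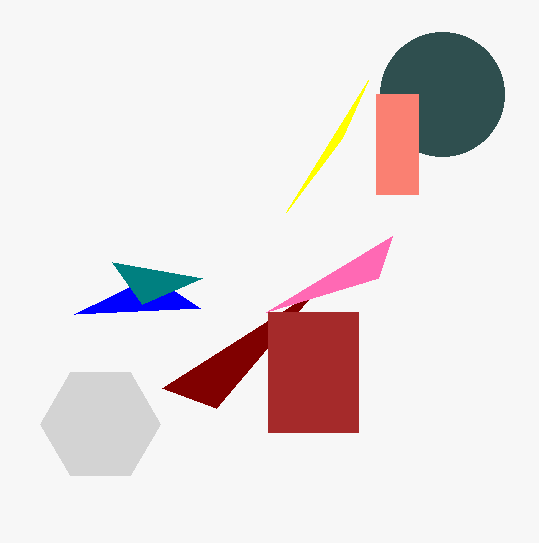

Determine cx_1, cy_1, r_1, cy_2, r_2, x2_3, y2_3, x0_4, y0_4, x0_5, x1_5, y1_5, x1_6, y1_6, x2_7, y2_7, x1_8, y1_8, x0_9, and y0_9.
cx_1 = 442, cy_1 = 94, r_1 = 62, cy_2 = 424, r_2 = 60, x2_3 = 216, y2_3 = 408, x0_4 = 74, y0_4 = 314, x0_5 = 376, x1_5 = 418, y1_5 = 194, x1_6 = 392, y1_6 = 236, x2_7 = 286, y2_7 = 212, x1_8 = 142, y1_8 = 304, x0_9 = 268, y0_9 = 312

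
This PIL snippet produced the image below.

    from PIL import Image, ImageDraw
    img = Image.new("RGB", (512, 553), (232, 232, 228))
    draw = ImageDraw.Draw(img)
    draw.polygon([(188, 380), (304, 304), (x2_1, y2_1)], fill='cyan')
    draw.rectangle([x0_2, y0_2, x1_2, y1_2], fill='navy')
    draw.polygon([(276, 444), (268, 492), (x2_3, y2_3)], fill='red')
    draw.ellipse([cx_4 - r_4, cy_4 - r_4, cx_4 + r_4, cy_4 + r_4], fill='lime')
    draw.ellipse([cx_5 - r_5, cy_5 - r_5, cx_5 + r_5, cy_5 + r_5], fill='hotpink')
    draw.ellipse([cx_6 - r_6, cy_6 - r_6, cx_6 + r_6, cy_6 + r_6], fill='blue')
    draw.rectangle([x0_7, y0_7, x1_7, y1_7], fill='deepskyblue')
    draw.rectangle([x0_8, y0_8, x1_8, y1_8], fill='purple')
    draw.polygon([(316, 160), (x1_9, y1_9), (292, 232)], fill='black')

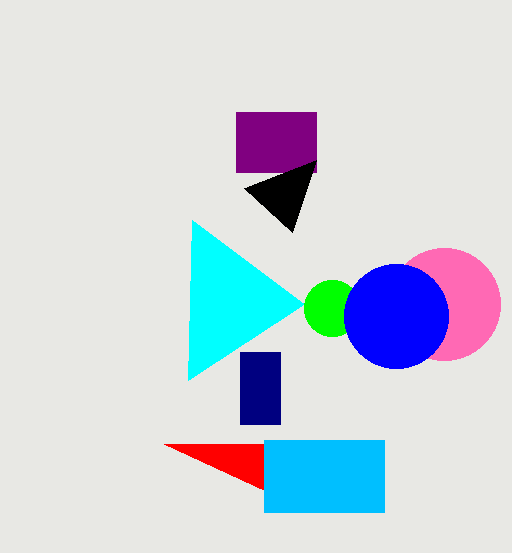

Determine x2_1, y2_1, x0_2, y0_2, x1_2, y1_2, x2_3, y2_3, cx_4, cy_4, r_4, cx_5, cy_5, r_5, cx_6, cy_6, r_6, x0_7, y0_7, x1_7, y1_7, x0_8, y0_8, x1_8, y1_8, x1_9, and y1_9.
x2_1 = 192
y2_1 = 220
x0_2 = 240
y0_2 = 352
x1_2 = 280
y1_2 = 424
x2_3 = 164
y2_3 = 444
cx_4 = 332
cy_4 = 308
r_4 = 28
cx_5 = 444
cy_5 = 304
r_5 = 56
cx_6 = 396
cy_6 = 316
r_6 = 52
x0_7 = 264
y0_7 = 440
x1_7 = 384
y1_7 = 512
x0_8 = 236
y0_8 = 112
x1_8 = 316
y1_8 = 172
x1_9 = 244
y1_9 = 188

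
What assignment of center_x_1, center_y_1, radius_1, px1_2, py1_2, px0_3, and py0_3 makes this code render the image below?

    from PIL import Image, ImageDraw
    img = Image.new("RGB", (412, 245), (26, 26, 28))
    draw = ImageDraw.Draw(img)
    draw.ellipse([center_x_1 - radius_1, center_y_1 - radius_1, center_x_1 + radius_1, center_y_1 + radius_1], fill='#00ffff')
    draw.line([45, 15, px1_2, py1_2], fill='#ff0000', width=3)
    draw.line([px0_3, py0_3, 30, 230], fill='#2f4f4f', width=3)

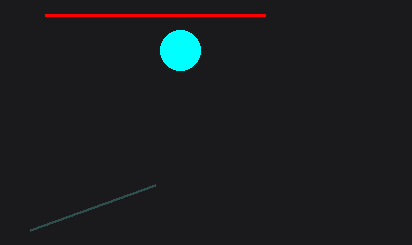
center_x_1 = 180, center_y_1 = 50, radius_1 = 20, px1_2 = 265, py1_2 = 15, px0_3 = 155, py0_3 = 185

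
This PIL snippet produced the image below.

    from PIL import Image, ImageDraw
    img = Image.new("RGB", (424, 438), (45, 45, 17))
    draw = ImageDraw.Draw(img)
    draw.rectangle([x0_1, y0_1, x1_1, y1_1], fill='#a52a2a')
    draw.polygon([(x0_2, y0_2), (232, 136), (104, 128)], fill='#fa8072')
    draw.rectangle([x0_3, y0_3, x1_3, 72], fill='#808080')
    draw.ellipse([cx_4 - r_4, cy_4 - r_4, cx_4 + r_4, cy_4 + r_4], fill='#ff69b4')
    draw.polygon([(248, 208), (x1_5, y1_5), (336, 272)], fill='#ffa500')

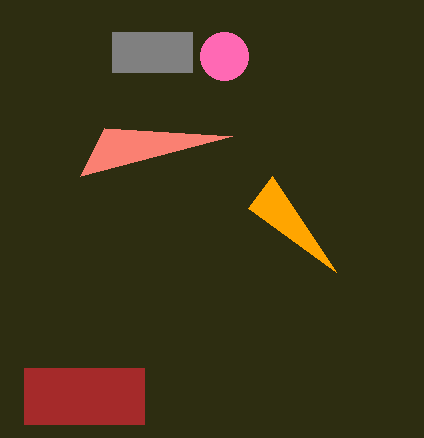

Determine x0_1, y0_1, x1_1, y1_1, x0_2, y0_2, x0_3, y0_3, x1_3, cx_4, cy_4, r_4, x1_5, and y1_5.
x0_1 = 24
y0_1 = 368
x1_1 = 144
y1_1 = 424
x0_2 = 80
y0_2 = 176
x0_3 = 112
y0_3 = 32
x1_3 = 192
cx_4 = 224
cy_4 = 56
r_4 = 24
x1_5 = 272
y1_5 = 176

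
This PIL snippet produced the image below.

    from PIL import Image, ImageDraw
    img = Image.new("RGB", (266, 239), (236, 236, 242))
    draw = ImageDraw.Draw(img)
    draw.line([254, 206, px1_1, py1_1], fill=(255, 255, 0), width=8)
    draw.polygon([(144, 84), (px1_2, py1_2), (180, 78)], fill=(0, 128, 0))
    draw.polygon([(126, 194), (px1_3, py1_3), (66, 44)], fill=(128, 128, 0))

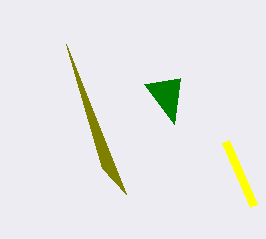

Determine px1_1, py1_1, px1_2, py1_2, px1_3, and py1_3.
px1_1 = 226; py1_1 = 142; px1_2 = 174; py1_2 = 124; px1_3 = 102; py1_3 = 168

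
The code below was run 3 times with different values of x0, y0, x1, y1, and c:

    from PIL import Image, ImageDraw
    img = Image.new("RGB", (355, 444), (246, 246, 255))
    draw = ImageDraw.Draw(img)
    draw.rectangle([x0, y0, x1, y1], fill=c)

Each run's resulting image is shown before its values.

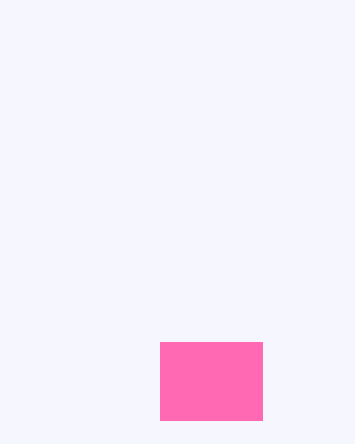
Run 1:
x0 = 160
y0 = 342
x1 = 262
y1 = 420
c = 'hotpink'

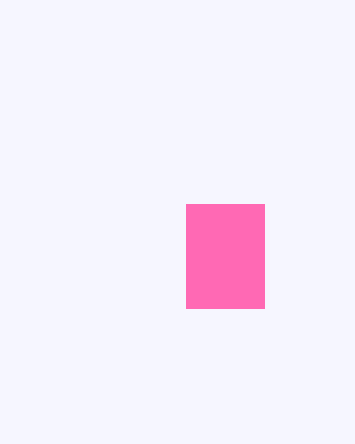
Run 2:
x0 = 186, y0 = 204, x1 = 264, y1 = 308, c = 'hotpink'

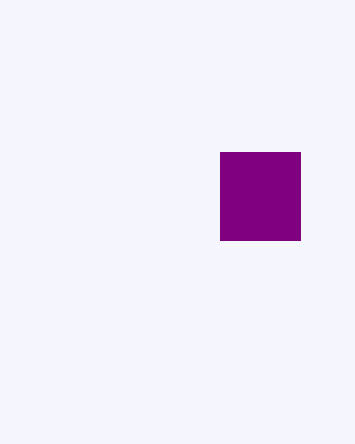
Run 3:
x0 = 220
y0 = 152
x1 = 300
y1 = 240
c = 'purple'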